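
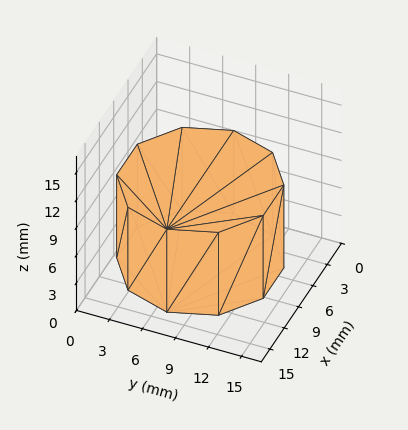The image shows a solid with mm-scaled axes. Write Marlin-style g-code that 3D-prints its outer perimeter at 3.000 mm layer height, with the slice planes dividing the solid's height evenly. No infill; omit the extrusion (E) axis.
Reading the render: the shape is a regular 10-sided prism (a cylinder approximated with 10 flat sides), circumscribed radius ≈ 7 mm, height ≈ 9 mm (dimensions read to the nearest mm from the axis ticks). For the g-code, the solid's height is divided into equal slices at the stated Δz and each level perimeter traced with G1 moves after a G0 lift.

; perimeter-only toolpath
G21 ; units = mm
G90 ; absolute positioning
G28 ; home
; layer 1
G0 Z3.000
G0 X14.000 Y7.000
G1 X12.663 Y11.114
G1 X9.163 Y13.657
G1 X4.837 Y13.657
G1 X1.337 Y11.114
G1 X0.000 Y7.000
G1 X1.337 Y2.886
G1 X4.837 Y0.343
G1 X9.163 Y0.343
G1 X12.663 Y2.886
G1 X14.000 Y7.000
; layer 2
G0 Z6.000
G0 X14.000 Y7.000
G1 X12.663 Y11.114
G1 X9.163 Y13.657
G1 X4.837 Y13.657
G1 X1.337 Y11.114
G1 X0.000 Y7.000
G1 X1.337 Y2.886
G1 X4.837 Y0.343
G1 X9.163 Y0.343
G1 X12.663 Y2.886
G1 X14.000 Y7.000
; layer 3
G0 Z9.000
G0 X14.000 Y7.000
G1 X12.663 Y11.114
G1 X9.163 Y13.657
G1 X4.837 Y13.657
G1 X1.337 Y11.114
G1 X0.000 Y7.000
G1 X1.337 Y2.886
G1 X4.837 Y0.343
G1 X9.163 Y0.343
G1 X12.663 Y2.886
G1 X14.000 Y7.000
M2 ; end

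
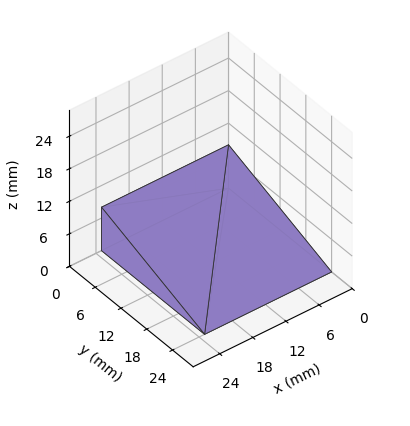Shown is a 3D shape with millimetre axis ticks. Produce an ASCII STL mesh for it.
Reading the render: the shape is a wedge (ramp): 23 × 24 mm base, rising to 8 mm along the y=0 edge and sloping linearly to z=0 at y=24 (dimensions read to the nearest mm from the axis ticks). For the STL, each face is triangulated and given an outward normal.

solid part
  facet normal 0.0000 0.0000 -1.0000
    outer loop
      vertex 23.0 24.0 0.0
      vertex 23.0 0.0 0.0
      vertex 0.0 0.0 0.0
    endloop
  endfacet
  facet normal 0.0000 0.0000 -1.0000
    outer loop
      vertex 0.0 24.0 0.0
      vertex 23.0 24.0 0.0
      vertex 0.0 0.0 0.0
    endloop
  endfacet
  facet normal 0.0000 -1.0000 0.0000
    outer loop
      vertex 0.0 0.0 0.0
      vertex 23.0 0.0 0.0
      vertex 23.0 0.0 8.0
    endloop
  endfacet
  facet normal 0.0000 -1.0000 0.0000
    outer loop
      vertex 0.0 0.0 0.0
      vertex 23.0 0.0 8.0
      vertex 0.0 0.0 8.0
    endloop
  endfacet
  facet normal 0.0000 0.3162 0.9487
    outer loop
      vertex 0.0 0.0 8.0
      vertex 23.0 0.0 8.0
      vertex 23.0 24.0 0.0
    endloop
  endfacet
  facet normal 0.0000 0.3162 0.9487
    outer loop
      vertex 0.0 0.0 8.0
      vertex 23.0 24.0 0.0
      vertex 0.0 24.0 0.0
    endloop
  endfacet
  facet normal -1.0000 0.0000 0.0000
    outer loop
      vertex 0.0 0.0 8.0
      vertex 0.0 24.0 0.0
      vertex 0.0 0.0 0.0
    endloop
  endfacet
  facet normal 1.0000 0.0000 0.0000
    outer loop
      vertex 23.0 0.0 0.0
      vertex 23.0 24.0 0.0
      vertex 23.0 0.0 8.0
    endloop
  endfacet
endsolid part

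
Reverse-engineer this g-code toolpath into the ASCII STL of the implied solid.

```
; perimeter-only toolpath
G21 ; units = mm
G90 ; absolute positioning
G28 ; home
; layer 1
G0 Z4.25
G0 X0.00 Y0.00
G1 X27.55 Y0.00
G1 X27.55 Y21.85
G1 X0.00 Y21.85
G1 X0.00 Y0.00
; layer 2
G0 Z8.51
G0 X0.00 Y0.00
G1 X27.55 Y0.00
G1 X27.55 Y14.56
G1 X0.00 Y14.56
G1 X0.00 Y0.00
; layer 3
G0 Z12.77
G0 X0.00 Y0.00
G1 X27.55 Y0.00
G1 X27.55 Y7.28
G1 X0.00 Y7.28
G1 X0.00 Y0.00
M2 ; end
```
solid part
  facet normal 0.0000 0.0000 -1.0000
    outer loop
      vertex 27.55 29.13 0.00
      vertex 27.55 0.00 0.00
      vertex 0.00 0.00 0.00
    endloop
  endfacet
  facet normal 0.0000 0.0000 -1.0000
    outer loop
      vertex 0.00 29.13 0.00
      vertex 27.55 29.13 0.00
      vertex 0.00 0.00 0.00
    endloop
  endfacet
  facet normal 0.0000 -1.0000 0.0000
    outer loop
      vertex 0.00 0.00 0.00
      vertex 27.55 0.00 0.00
      vertex 27.55 0.00 17.02
    endloop
  endfacet
  facet normal 0.0000 -1.0000 0.0000
    outer loop
      vertex 0.00 0.00 0.00
      vertex 27.55 0.00 17.02
      vertex 0.00 0.00 17.02
    endloop
  endfacet
  facet normal 0.0000 0.5045 0.8634
    outer loop
      vertex 0.00 0.00 17.02
      vertex 27.55 0.00 17.02
      vertex 27.55 29.13 0.00
    endloop
  endfacet
  facet normal 0.0000 0.5045 0.8634
    outer loop
      vertex 0.00 0.00 17.02
      vertex 27.55 29.13 0.00
      vertex 0.00 29.13 0.00
    endloop
  endfacet
  facet normal -1.0000 0.0000 0.0000
    outer loop
      vertex 0.00 0.00 17.02
      vertex 0.00 29.13 0.00
      vertex 0.00 0.00 0.00
    endloop
  endfacet
  facet normal 1.0000 0.0000 0.0000
    outer loop
      vertex 27.55 0.00 0.00
      vertex 27.55 29.13 0.00
      vertex 27.55 0.00 17.02
    endloop
  endfacet
endsolid part

The G0 Z moves step by Δz≈4.25 mm. The G1 loops shrink linearly with z, so the solid tapers from its base footprint up to z≈17. Closing with a flat bottom cap and the tapered top and triangulating gives 8 facets — a wedge (ramp): 27.6 × 29.1 mm base, rising to 17 mm along the y=0 edge and sloping linearly to z=0 at y=29.1.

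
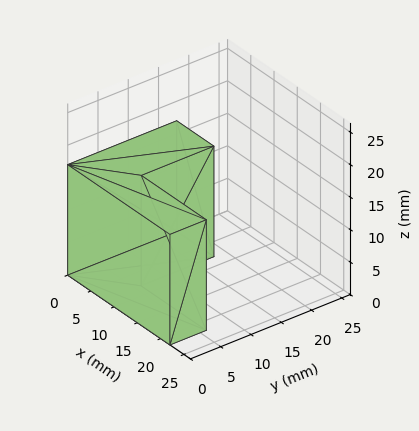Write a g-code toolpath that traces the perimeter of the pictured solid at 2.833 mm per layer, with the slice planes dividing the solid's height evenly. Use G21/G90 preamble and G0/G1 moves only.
Reading the render: the shape is an L-shaped prism: outer 22 × 18 mm, arm thicknesses ≈ 6 mm (horizontal) and 8 mm (vertical), extruded 17 mm in z (dimensions read to the nearest mm from the axis ticks). For the g-code, the solid's height is divided into equal slices at the stated Δz and each level perimeter traced with G1 moves after a G0 lift.

; perimeter-only toolpath
G21 ; units = mm
G90 ; absolute positioning
G28 ; home
; layer 1
G0 Z2.833
G0 X0.000 Y0.000
G1 X22.000 Y0.000
G1 X22.000 Y6.000
G1 X8.000 Y6.000
G1 X8.000 Y18.000
G1 X0.000 Y18.000
G1 X0.000 Y0.000
; layer 2
G0 Z5.667
G0 X0.000 Y0.000
G1 X22.000 Y0.000
G1 X22.000 Y6.000
G1 X8.000 Y6.000
G1 X8.000 Y18.000
G1 X0.000 Y18.000
G1 X0.000 Y0.000
; layer 3
G0 Z8.500
G0 X0.000 Y0.000
G1 X22.000 Y0.000
G1 X22.000 Y6.000
G1 X8.000 Y6.000
G1 X8.000 Y18.000
G1 X0.000 Y18.000
G1 X0.000 Y0.000
; layer 4
G0 Z11.333
G0 X0.000 Y0.000
G1 X22.000 Y0.000
G1 X22.000 Y6.000
G1 X8.000 Y6.000
G1 X8.000 Y18.000
G1 X0.000 Y18.000
G1 X0.000 Y0.000
; layer 5
G0 Z14.167
G0 X0.000 Y0.000
G1 X22.000 Y0.000
G1 X22.000 Y6.000
G1 X8.000 Y6.000
G1 X8.000 Y18.000
G1 X0.000 Y18.000
G1 X0.000 Y0.000
; layer 6
G0 Z17.000
G0 X0.000 Y0.000
G1 X22.000 Y0.000
G1 X22.000 Y6.000
G1 X8.000 Y6.000
G1 X8.000 Y18.000
G1 X0.000 Y18.000
G1 X0.000 Y0.000
M2 ; end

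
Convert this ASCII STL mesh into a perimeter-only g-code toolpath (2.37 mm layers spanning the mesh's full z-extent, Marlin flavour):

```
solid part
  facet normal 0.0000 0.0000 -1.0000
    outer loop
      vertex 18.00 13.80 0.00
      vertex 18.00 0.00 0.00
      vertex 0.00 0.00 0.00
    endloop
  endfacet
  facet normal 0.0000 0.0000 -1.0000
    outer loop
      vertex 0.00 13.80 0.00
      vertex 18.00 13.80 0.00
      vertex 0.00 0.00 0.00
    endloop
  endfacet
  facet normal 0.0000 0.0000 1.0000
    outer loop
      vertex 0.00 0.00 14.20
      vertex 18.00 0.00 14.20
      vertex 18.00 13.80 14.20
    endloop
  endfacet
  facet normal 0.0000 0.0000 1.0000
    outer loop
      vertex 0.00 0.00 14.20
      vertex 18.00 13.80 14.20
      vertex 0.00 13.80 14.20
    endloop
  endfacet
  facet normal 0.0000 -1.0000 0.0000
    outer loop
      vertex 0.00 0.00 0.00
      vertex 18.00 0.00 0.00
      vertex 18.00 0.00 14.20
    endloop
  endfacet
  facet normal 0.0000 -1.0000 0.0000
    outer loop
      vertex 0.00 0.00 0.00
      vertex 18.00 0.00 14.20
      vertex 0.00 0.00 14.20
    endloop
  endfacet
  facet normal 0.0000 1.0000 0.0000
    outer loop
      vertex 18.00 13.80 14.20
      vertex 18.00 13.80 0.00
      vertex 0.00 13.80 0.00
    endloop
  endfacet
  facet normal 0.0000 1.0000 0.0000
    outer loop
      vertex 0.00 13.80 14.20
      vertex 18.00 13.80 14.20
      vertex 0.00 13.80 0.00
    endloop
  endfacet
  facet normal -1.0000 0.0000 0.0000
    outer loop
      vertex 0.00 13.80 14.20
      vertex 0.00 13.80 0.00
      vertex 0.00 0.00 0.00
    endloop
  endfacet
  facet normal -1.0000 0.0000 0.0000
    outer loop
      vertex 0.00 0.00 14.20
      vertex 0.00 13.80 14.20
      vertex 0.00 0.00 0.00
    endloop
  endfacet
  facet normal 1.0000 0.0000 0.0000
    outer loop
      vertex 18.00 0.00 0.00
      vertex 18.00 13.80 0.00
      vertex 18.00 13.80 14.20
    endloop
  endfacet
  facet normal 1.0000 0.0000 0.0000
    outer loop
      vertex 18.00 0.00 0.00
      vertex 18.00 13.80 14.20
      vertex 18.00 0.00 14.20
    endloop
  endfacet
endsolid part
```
; perimeter-only toolpath
G21 ; units = mm
G90 ; absolute positioning
G28 ; home
; layer 1
G0 Z2.37
G0 X0.00 Y0.00
G1 X18.00 Y0.00
G1 X18.00 Y13.80
G1 X0.00 Y13.80
G1 X0.00 Y0.00
; layer 2
G0 Z4.73
G0 X0.00 Y0.00
G1 X18.00 Y0.00
G1 X18.00 Y13.80
G1 X0.00 Y13.80
G1 X0.00 Y0.00
; layer 3
G0 Z7.10
G0 X0.00 Y0.00
G1 X18.00 Y0.00
G1 X18.00 Y13.80
G1 X0.00 Y13.80
G1 X0.00 Y0.00
; layer 4
G0 Z9.47
G0 X0.00 Y0.00
G1 X18.00 Y0.00
G1 X18.00 Y13.80
G1 X0.00 Y13.80
G1 X0.00 Y0.00
; layer 5
G0 Z11.83
G0 X0.00 Y0.00
G1 X18.00 Y0.00
G1 X18.00 Y13.80
G1 X0.00 Y13.80
G1 X0.00 Y0.00
; layer 6
G0 Z14.20
G0 X0.00 Y0.00
G1 X18.00 Y0.00
G1 X18.00 Y13.80
G1 X0.00 Y13.80
G1 X0.00 Y0.00
M2 ; end

The solid is a rectangular box, roughly 18 × 13.8 mm footprint and 14.2 mm tall. Slicing at Δz = 2.37 mm — 6 equal slices spanning the solid's height, so layer i sits at z = i·h/6 — gives 6 non-empty perimeters. Each is a 4-segment closed polygon; G0 lifts to the layer z and rapids to the start vertex, then G1 traces the edges.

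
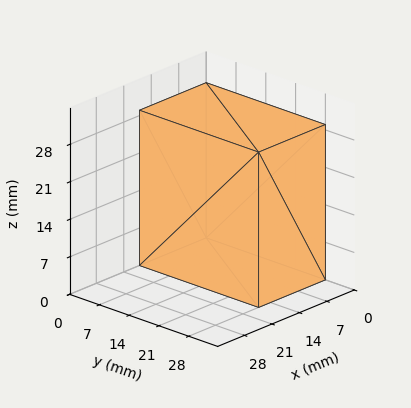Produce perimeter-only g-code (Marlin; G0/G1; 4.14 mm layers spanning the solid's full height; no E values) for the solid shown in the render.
Reading the render: the shape is a rectangular box, roughly 17 × 28 mm footprint and 29 mm tall (dimensions read to the nearest mm from the axis ticks). For the g-code, the solid's height is divided into equal slices at the stated Δz and each level perimeter traced with G1 moves after a G0 lift.

; perimeter-only toolpath
G21 ; units = mm
G90 ; absolute positioning
G28 ; home
; layer 1
G0 Z4.14
G0 X0.00 Y0.00
G1 X17.00 Y0.00
G1 X17.00 Y28.00
G1 X0.00 Y28.00
G1 X0.00 Y0.00
; layer 2
G0 Z8.29
G0 X0.00 Y0.00
G1 X17.00 Y0.00
G1 X17.00 Y28.00
G1 X0.00 Y28.00
G1 X0.00 Y0.00
; layer 3
G0 Z12.43
G0 X0.00 Y0.00
G1 X17.00 Y0.00
G1 X17.00 Y28.00
G1 X0.00 Y28.00
G1 X0.00 Y0.00
; layer 4
G0 Z16.57
G0 X0.00 Y0.00
G1 X17.00 Y0.00
G1 X17.00 Y28.00
G1 X0.00 Y28.00
G1 X0.00 Y0.00
; layer 5
G0 Z20.71
G0 X0.00 Y0.00
G1 X17.00 Y0.00
G1 X17.00 Y28.00
G1 X0.00 Y28.00
G1 X0.00 Y0.00
; layer 6
G0 Z24.86
G0 X0.00 Y0.00
G1 X17.00 Y0.00
G1 X17.00 Y28.00
G1 X0.00 Y28.00
G1 X0.00 Y0.00
; layer 7
G0 Z29.00
G0 X0.00 Y0.00
G1 X17.00 Y0.00
G1 X17.00 Y28.00
G1 X0.00 Y28.00
G1 X0.00 Y0.00
M2 ; end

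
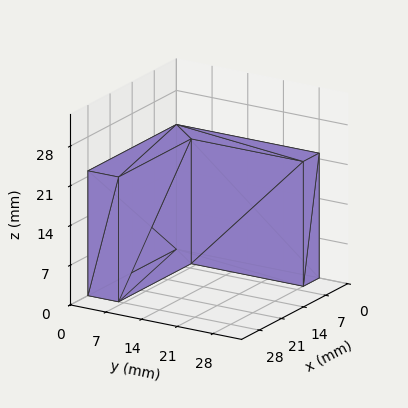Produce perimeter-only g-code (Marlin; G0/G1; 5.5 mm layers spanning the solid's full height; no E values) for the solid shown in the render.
Reading the render: the shape is an L-shaped prism: outer 28 × 28 mm, arm thicknesses ≈ 6 mm (horizontal) and 5 mm (vertical), extruded 22 mm in z (dimensions read to the nearest mm from the axis ticks). For the g-code, the solid's height is divided into equal slices at the stated Δz and each level perimeter traced with G1 moves after a G0 lift.

; perimeter-only toolpath
G21 ; units = mm
G90 ; absolute positioning
G28 ; home
; layer 1
G0 Z5.5
G0 X0.0 Y0.0
G1 X28.0 Y0.0
G1 X28.0 Y6.0
G1 X5.0 Y6.0
G1 X5.0 Y28.0
G1 X0.0 Y28.0
G1 X0.0 Y0.0
; layer 2
G0 Z11.0
G0 X0.0 Y0.0
G1 X28.0 Y0.0
G1 X28.0 Y6.0
G1 X5.0 Y6.0
G1 X5.0 Y28.0
G1 X0.0 Y28.0
G1 X0.0 Y0.0
; layer 3
G0 Z16.5
G0 X0.0 Y0.0
G1 X28.0 Y0.0
G1 X28.0 Y6.0
G1 X5.0 Y6.0
G1 X5.0 Y28.0
G1 X0.0 Y28.0
G1 X0.0 Y0.0
; layer 4
G0 Z22.0
G0 X0.0 Y0.0
G1 X28.0 Y0.0
G1 X28.0 Y6.0
G1 X5.0 Y6.0
G1 X5.0 Y28.0
G1 X0.0 Y28.0
G1 X0.0 Y0.0
M2 ; end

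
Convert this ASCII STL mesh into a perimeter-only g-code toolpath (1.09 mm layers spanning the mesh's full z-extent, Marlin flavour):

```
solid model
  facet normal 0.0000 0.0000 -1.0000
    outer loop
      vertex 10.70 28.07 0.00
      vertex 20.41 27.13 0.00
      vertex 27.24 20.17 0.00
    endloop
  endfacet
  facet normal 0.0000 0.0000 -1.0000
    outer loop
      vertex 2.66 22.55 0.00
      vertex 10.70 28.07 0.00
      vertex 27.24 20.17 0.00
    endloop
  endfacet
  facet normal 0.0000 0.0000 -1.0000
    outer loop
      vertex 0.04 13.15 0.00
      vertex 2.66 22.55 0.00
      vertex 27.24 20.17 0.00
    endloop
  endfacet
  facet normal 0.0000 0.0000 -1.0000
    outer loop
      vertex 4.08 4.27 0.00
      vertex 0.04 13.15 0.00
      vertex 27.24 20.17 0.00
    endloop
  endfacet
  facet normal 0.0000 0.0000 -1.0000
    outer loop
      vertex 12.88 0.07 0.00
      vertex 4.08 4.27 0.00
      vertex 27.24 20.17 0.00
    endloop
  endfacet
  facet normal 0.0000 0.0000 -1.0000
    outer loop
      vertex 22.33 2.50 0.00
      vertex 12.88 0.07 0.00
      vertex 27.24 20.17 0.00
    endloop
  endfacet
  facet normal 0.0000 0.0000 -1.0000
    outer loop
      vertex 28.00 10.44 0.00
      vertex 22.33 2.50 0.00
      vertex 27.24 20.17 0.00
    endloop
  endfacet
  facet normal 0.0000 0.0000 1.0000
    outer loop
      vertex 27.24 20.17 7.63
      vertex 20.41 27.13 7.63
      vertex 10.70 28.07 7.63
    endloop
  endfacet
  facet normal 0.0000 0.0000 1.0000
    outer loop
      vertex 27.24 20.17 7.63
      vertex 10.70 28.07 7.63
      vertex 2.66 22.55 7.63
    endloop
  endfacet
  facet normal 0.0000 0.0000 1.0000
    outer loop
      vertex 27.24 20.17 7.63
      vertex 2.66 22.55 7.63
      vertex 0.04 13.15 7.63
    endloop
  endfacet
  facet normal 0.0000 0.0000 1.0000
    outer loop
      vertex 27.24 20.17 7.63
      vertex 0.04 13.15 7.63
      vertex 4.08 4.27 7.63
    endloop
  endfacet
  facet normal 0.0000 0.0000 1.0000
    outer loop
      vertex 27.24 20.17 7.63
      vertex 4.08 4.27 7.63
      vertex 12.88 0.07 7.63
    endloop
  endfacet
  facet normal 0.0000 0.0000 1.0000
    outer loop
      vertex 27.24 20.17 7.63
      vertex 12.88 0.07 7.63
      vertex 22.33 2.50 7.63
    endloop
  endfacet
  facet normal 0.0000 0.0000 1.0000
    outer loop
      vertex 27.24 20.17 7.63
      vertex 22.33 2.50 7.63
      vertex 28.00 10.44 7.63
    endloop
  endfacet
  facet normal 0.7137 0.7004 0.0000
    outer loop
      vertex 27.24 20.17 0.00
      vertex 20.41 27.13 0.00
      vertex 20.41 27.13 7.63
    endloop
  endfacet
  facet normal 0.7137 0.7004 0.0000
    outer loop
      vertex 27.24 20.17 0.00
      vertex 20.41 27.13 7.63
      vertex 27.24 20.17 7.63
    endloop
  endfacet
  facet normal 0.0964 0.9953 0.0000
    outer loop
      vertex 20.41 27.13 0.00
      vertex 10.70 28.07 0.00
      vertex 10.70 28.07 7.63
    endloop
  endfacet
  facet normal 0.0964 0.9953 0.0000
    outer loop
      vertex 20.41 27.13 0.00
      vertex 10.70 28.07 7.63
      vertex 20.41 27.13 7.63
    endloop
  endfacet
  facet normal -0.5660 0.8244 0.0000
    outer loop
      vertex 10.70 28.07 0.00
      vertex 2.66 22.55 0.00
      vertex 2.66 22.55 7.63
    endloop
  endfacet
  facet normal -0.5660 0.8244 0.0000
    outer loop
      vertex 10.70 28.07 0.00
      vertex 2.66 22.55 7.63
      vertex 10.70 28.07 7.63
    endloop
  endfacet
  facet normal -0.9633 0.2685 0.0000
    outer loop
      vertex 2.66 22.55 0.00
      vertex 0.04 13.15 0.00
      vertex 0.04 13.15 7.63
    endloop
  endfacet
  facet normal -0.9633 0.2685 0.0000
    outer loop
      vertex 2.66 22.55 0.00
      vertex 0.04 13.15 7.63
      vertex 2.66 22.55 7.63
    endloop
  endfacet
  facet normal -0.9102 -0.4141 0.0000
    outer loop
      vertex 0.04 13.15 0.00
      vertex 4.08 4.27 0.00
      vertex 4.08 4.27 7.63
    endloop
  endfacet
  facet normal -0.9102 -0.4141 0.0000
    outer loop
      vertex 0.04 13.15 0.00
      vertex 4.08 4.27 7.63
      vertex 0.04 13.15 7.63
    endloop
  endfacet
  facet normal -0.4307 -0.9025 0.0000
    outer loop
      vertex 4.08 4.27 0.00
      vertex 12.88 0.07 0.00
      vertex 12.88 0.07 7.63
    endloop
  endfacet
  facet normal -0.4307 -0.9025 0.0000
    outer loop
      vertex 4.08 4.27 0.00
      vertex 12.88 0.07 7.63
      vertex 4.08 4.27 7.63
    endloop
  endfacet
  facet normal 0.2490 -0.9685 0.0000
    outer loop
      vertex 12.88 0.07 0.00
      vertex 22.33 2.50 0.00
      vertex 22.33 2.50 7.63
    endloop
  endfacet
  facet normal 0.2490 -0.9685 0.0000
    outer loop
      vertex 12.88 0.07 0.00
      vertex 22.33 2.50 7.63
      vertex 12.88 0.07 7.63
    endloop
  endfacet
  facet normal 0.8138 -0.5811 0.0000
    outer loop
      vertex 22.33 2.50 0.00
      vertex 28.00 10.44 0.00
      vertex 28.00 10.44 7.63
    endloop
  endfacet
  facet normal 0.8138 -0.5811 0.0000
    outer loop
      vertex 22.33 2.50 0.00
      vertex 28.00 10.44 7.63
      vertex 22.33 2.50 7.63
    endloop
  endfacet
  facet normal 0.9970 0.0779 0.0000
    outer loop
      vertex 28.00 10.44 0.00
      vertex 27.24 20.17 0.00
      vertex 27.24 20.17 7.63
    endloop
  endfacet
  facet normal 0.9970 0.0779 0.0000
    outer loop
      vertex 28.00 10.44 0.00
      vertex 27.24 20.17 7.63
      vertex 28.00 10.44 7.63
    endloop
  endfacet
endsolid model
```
; perimeter-only toolpath
G21 ; units = mm
G90 ; absolute positioning
G28 ; home
; layer 1
G0 Z1.09
G0 X27.24 Y20.17
G1 X20.41 Y27.13
G1 X10.70 Y28.07
G1 X2.66 Y22.55
G1 X0.04 Y13.15
G1 X4.08 Y4.27
G1 X12.88 Y0.07
G1 X22.33 Y2.50
G1 X28.00 Y10.44
G1 X27.24 Y20.17
; layer 2
G0 Z2.18
G0 X27.24 Y20.17
G1 X20.41 Y27.13
G1 X10.70 Y28.07
G1 X2.66 Y22.55
G1 X0.04 Y13.15
G1 X4.08 Y4.27
G1 X12.88 Y0.07
G1 X22.33 Y2.50
G1 X28.00 Y10.44
G1 X27.24 Y20.17
; layer 3
G0 Z3.27
G0 X27.24 Y20.17
G1 X20.41 Y27.13
G1 X10.70 Y28.07
G1 X2.66 Y22.55
G1 X0.04 Y13.15
G1 X4.08 Y4.27
G1 X12.88 Y0.07
G1 X22.33 Y2.50
G1 X28.00 Y10.44
G1 X27.24 Y20.17
; layer 4
G0 Z4.36
G0 X27.24 Y20.17
G1 X20.41 Y27.13
G1 X10.70 Y28.07
G1 X2.66 Y22.55
G1 X0.04 Y13.15
G1 X4.08 Y4.27
G1 X12.88 Y0.07
G1 X22.33 Y2.50
G1 X28.00 Y10.44
G1 X27.24 Y20.17
; layer 5
G0 Z5.45
G0 X27.24 Y20.17
G1 X20.41 Y27.13
G1 X10.70 Y28.07
G1 X2.66 Y22.55
G1 X0.04 Y13.15
G1 X4.08 Y4.27
G1 X12.88 Y0.07
G1 X22.33 Y2.50
G1 X28.00 Y10.44
G1 X27.24 Y20.17
; layer 6
G0 Z6.54
G0 X27.24 Y20.17
G1 X20.41 Y27.13
G1 X10.70 Y28.07
G1 X2.66 Y22.55
G1 X0.04 Y13.15
G1 X4.08 Y4.27
G1 X12.88 Y0.07
G1 X22.33 Y2.50
G1 X28.00 Y10.44
G1 X27.24 Y20.17
; layer 7
G0 Z7.63
G0 X27.24 Y20.17
G1 X20.41 Y27.13
G1 X10.70 Y28.07
G1 X2.66 Y22.55
G1 X0.04 Y13.15
G1 X4.08 Y4.27
G1 X12.88 Y0.07
G1 X22.33 Y2.50
G1 X28.00 Y10.44
G1 X27.24 Y20.17
M2 ; end

The solid is a regular 9-sided prism (a cylinder approximated with 9 flat sides), circumscribed radius ≈ 14.3 mm, height ≈ 7.63 mm. Slicing at Δz = 1.09 mm — 7 equal slices spanning the solid's height, so layer i sits at z = i·h/7 — gives 7 non-empty perimeters. Each is a 9-segment closed polygon; G0 lifts to the layer z and rapids to the start vertex, then G1 traces the edges.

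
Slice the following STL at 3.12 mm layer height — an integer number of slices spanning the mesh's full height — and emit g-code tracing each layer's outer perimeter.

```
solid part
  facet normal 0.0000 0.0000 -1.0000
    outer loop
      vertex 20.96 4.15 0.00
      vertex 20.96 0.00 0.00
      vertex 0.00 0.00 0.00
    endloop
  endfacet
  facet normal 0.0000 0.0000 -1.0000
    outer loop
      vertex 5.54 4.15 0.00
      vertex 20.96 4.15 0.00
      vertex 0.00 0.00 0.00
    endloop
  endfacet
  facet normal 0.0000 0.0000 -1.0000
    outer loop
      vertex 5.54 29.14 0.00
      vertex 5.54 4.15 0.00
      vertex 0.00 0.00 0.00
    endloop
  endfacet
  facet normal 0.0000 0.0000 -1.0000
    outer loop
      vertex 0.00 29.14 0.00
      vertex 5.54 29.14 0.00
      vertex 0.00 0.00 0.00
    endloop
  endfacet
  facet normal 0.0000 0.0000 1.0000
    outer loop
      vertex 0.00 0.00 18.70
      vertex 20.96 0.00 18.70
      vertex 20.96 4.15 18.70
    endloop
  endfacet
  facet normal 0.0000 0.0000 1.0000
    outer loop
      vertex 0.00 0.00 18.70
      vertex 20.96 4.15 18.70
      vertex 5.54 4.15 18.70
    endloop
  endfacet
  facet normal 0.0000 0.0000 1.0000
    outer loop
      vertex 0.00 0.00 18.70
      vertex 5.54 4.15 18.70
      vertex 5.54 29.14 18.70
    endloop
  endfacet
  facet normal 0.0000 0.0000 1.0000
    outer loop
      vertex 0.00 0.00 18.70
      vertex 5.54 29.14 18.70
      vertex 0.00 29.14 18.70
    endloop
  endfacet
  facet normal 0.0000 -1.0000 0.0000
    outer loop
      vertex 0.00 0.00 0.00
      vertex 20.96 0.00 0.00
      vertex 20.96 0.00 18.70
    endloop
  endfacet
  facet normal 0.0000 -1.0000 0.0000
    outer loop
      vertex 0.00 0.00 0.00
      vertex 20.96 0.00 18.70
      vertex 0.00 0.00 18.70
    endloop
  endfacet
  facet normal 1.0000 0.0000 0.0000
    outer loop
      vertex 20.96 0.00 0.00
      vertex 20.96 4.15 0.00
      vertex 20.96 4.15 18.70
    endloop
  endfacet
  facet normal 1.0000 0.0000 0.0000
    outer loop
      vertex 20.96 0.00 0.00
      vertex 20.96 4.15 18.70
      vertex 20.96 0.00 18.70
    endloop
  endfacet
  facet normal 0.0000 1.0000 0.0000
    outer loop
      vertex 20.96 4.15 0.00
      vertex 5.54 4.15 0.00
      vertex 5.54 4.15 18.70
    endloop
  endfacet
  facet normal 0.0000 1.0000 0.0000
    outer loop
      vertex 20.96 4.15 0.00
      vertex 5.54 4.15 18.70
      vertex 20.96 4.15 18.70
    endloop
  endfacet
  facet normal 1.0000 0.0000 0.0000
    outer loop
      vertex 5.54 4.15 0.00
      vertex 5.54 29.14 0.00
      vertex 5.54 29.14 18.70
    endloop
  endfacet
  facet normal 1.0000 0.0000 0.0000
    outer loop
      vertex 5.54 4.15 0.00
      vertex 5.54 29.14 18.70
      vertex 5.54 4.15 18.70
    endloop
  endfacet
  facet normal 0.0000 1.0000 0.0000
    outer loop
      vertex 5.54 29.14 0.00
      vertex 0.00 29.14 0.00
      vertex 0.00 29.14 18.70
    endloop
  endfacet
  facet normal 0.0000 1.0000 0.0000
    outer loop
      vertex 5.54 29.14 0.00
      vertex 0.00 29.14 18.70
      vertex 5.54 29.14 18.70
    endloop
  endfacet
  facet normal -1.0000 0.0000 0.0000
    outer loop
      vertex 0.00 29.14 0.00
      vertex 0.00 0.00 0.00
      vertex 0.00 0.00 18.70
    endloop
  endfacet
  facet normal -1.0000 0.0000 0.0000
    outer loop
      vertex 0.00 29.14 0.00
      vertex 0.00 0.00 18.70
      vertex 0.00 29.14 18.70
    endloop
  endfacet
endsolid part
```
; perimeter-only toolpath
G21 ; units = mm
G90 ; absolute positioning
G28 ; home
; layer 1
G0 Z3.12
G0 X0.00 Y0.00
G1 X20.96 Y0.00
G1 X20.96 Y4.15
G1 X5.54 Y4.15
G1 X5.54 Y29.14
G1 X0.00 Y29.14
G1 X0.00 Y0.00
; layer 2
G0 Z6.23
G0 X0.00 Y0.00
G1 X20.96 Y0.00
G1 X20.96 Y4.15
G1 X5.54 Y4.15
G1 X5.54 Y29.14
G1 X0.00 Y29.14
G1 X0.00 Y0.00
; layer 3
G0 Z9.35
G0 X0.00 Y0.00
G1 X20.96 Y0.00
G1 X20.96 Y4.15
G1 X5.54 Y4.15
G1 X5.54 Y29.14
G1 X0.00 Y29.14
G1 X0.00 Y0.00
; layer 4
G0 Z12.47
G0 X0.00 Y0.00
G1 X20.96 Y0.00
G1 X20.96 Y4.15
G1 X5.54 Y4.15
G1 X5.54 Y29.14
G1 X0.00 Y29.14
G1 X0.00 Y0.00
; layer 5
G0 Z15.58
G0 X0.00 Y0.00
G1 X20.96 Y0.00
G1 X20.96 Y4.15
G1 X5.54 Y4.15
G1 X5.54 Y29.14
G1 X0.00 Y29.14
G1 X0.00 Y0.00
; layer 6
G0 Z18.70
G0 X0.00 Y0.00
G1 X20.96 Y0.00
G1 X20.96 Y4.15
G1 X5.54 Y4.15
G1 X5.54 Y29.14
G1 X0.00 Y29.14
G1 X0.00 Y0.00
M2 ; end

The solid is an L-shaped prism: outer 21 × 29.1 mm, arm thicknesses ≈ 4.15 mm (horizontal) and 5.54 mm (vertical), extruded 18.7 mm in z. Slicing at Δz = 3.12 mm — 6 equal slices spanning the solid's height, so layer i sits at z = i·h/6 — gives 6 non-empty perimeters. Each is a 6-segment closed polygon; G0 lifts to the layer z and rapids to the start vertex, then G1 traces the edges.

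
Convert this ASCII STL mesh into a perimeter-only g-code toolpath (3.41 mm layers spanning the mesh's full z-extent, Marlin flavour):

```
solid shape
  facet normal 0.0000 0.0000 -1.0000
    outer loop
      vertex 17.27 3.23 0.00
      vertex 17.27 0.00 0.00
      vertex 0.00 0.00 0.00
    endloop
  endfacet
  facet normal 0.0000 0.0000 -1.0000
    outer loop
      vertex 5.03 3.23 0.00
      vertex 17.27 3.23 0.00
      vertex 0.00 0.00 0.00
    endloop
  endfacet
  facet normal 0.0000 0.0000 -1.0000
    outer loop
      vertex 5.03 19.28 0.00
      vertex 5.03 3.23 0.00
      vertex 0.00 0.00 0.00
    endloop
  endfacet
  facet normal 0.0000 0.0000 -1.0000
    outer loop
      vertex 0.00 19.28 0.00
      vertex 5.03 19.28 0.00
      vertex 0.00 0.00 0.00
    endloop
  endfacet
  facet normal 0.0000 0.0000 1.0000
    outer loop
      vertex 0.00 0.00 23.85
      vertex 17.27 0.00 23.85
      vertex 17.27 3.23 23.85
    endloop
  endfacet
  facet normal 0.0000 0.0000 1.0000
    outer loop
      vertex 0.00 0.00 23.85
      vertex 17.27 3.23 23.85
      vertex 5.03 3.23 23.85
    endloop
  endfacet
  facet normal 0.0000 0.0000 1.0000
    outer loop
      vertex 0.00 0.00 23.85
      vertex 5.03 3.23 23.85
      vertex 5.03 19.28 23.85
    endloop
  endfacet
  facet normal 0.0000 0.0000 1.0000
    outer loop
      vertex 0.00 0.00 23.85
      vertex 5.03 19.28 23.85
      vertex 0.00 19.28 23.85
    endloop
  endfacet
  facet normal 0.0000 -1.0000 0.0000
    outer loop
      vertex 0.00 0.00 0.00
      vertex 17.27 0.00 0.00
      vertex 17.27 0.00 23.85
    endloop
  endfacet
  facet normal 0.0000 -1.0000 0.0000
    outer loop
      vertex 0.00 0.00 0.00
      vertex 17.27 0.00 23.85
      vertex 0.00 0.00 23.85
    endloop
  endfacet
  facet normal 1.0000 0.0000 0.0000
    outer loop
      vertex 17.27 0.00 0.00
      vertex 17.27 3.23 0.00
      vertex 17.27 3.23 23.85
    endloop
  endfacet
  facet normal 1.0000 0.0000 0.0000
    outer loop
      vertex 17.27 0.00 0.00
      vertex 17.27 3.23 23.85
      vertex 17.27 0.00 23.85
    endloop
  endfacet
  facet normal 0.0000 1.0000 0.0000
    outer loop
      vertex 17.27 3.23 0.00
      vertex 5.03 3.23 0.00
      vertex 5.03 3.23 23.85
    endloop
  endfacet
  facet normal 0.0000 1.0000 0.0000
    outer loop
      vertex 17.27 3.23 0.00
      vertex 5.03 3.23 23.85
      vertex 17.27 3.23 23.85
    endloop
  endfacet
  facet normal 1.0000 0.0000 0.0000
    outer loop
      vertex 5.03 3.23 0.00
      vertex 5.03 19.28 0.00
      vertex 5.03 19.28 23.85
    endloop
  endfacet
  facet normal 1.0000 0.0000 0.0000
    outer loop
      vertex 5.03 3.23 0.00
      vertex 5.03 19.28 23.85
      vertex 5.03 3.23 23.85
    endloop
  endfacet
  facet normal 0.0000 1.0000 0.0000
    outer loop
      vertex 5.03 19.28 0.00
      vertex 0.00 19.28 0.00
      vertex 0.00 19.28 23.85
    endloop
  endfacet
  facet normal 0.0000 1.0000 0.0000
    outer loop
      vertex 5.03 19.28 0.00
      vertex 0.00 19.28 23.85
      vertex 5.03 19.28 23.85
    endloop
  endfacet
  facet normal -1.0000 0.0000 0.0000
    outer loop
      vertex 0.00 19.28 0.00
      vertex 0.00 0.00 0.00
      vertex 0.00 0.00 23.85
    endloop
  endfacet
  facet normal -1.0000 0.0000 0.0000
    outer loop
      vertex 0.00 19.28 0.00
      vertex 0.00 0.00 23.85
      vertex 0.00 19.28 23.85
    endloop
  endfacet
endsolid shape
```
; perimeter-only toolpath
G21 ; units = mm
G90 ; absolute positioning
G28 ; home
; layer 1
G0 Z3.41
G0 X0.00 Y0.00
G1 X17.27 Y0.00
G1 X17.27 Y3.23
G1 X5.03 Y3.23
G1 X5.03 Y19.28
G1 X0.00 Y19.28
G1 X0.00 Y0.00
; layer 2
G0 Z6.81
G0 X0.00 Y0.00
G1 X17.27 Y0.00
G1 X17.27 Y3.23
G1 X5.03 Y3.23
G1 X5.03 Y19.28
G1 X0.00 Y19.28
G1 X0.00 Y0.00
; layer 3
G0 Z10.22
G0 X0.00 Y0.00
G1 X17.27 Y0.00
G1 X17.27 Y3.23
G1 X5.03 Y3.23
G1 X5.03 Y19.28
G1 X0.00 Y19.28
G1 X0.00 Y0.00
; layer 4
G0 Z13.63
G0 X0.00 Y0.00
G1 X17.27 Y0.00
G1 X17.27 Y3.23
G1 X5.03 Y3.23
G1 X5.03 Y19.28
G1 X0.00 Y19.28
G1 X0.00 Y0.00
; layer 5
G0 Z17.04
G0 X0.00 Y0.00
G1 X17.27 Y0.00
G1 X17.27 Y3.23
G1 X5.03 Y3.23
G1 X5.03 Y19.28
G1 X0.00 Y19.28
G1 X0.00 Y0.00
; layer 6
G0 Z20.44
G0 X0.00 Y0.00
G1 X17.27 Y0.00
G1 X17.27 Y3.23
G1 X5.03 Y3.23
G1 X5.03 Y19.28
G1 X0.00 Y19.28
G1 X0.00 Y0.00
; layer 7
G0 Z23.85
G0 X0.00 Y0.00
G1 X17.27 Y0.00
G1 X17.27 Y3.23
G1 X5.03 Y3.23
G1 X5.03 Y19.28
G1 X0.00 Y19.28
G1 X0.00 Y0.00
M2 ; end

The solid is an L-shaped prism: outer 17.3 × 19.3 mm, arm thicknesses ≈ 3.23 mm (horizontal) and 5.03 mm (vertical), extruded 23.9 mm in z. Slicing at Δz = 3.41 mm — 7 equal slices spanning the solid's height, so layer i sits at z = i·h/7 — gives 7 non-empty perimeters. Each is a 6-segment closed polygon; G0 lifts to the layer z and rapids to the start vertex, then G1 traces the edges.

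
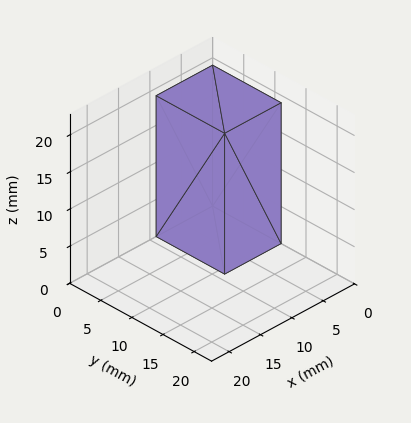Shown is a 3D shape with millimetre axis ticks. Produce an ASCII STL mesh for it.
Reading the render: the shape is a rectangular box, roughly 9 × 11 mm footprint and 19 mm tall (dimensions read to the nearest mm from the axis ticks). For the STL, each face is triangulated and given an outward normal.

solid part
  facet normal 0.0000 0.0000 -1.0000
    outer loop
      vertex 9.000 11.000 0.000
      vertex 9.000 0.000 0.000
      vertex 0.000 0.000 0.000
    endloop
  endfacet
  facet normal 0.0000 0.0000 -1.0000
    outer loop
      vertex 0.000 11.000 0.000
      vertex 9.000 11.000 0.000
      vertex 0.000 0.000 0.000
    endloop
  endfacet
  facet normal 0.0000 0.0000 1.0000
    outer loop
      vertex 0.000 0.000 19.000
      vertex 9.000 0.000 19.000
      vertex 9.000 11.000 19.000
    endloop
  endfacet
  facet normal 0.0000 0.0000 1.0000
    outer loop
      vertex 0.000 0.000 19.000
      vertex 9.000 11.000 19.000
      vertex 0.000 11.000 19.000
    endloop
  endfacet
  facet normal 0.0000 -1.0000 0.0000
    outer loop
      vertex 0.000 0.000 0.000
      vertex 9.000 0.000 0.000
      vertex 9.000 0.000 19.000
    endloop
  endfacet
  facet normal 0.0000 -1.0000 0.0000
    outer loop
      vertex 0.000 0.000 0.000
      vertex 9.000 0.000 19.000
      vertex 0.000 0.000 19.000
    endloop
  endfacet
  facet normal 0.0000 1.0000 0.0000
    outer loop
      vertex 9.000 11.000 19.000
      vertex 9.000 11.000 0.000
      vertex 0.000 11.000 0.000
    endloop
  endfacet
  facet normal 0.0000 1.0000 0.0000
    outer loop
      vertex 0.000 11.000 19.000
      vertex 9.000 11.000 19.000
      vertex 0.000 11.000 0.000
    endloop
  endfacet
  facet normal -1.0000 0.0000 0.0000
    outer loop
      vertex 0.000 11.000 19.000
      vertex 0.000 11.000 0.000
      vertex 0.000 0.000 0.000
    endloop
  endfacet
  facet normal -1.0000 0.0000 0.0000
    outer loop
      vertex 0.000 0.000 19.000
      vertex 0.000 11.000 19.000
      vertex 0.000 0.000 0.000
    endloop
  endfacet
  facet normal 1.0000 0.0000 0.0000
    outer loop
      vertex 9.000 0.000 0.000
      vertex 9.000 11.000 0.000
      vertex 9.000 11.000 19.000
    endloop
  endfacet
  facet normal 1.0000 0.0000 0.0000
    outer loop
      vertex 9.000 0.000 0.000
      vertex 9.000 11.000 19.000
      vertex 9.000 0.000 19.000
    endloop
  endfacet
endsolid part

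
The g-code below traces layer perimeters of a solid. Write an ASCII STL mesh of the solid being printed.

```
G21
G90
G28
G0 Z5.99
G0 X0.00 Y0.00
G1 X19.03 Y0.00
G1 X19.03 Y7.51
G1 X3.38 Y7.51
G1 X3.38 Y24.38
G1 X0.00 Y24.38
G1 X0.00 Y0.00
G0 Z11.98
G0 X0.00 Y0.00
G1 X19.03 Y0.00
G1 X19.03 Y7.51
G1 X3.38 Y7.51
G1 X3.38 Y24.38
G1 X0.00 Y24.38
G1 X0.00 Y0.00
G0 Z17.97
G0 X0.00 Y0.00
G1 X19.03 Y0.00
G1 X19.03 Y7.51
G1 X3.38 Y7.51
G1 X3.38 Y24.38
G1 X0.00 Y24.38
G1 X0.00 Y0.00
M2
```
solid part
  facet normal 0.0000 0.0000 -1.0000
    outer loop
      vertex 19.03 7.51 0.00
      vertex 19.03 0.00 0.00
      vertex 0.00 0.00 0.00
    endloop
  endfacet
  facet normal 0.0000 0.0000 -1.0000
    outer loop
      vertex 3.38 7.51 0.00
      vertex 19.03 7.51 0.00
      vertex 0.00 0.00 0.00
    endloop
  endfacet
  facet normal 0.0000 0.0000 -1.0000
    outer loop
      vertex 3.38 24.38 0.00
      vertex 3.38 7.51 0.00
      vertex 0.00 0.00 0.00
    endloop
  endfacet
  facet normal 0.0000 0.0000 -1.0000
    outer loop
      vertex 0.00 24.38 0.00
      vertex 3.38 24.38 0.00
      vertex 0.00 0.00 0.00
    endloop
  endfacet
  facet normal 0.0000 0.0000 1.0000
    outer loop
      vertex 0.00 0.00 17.97
      vertex 19.03 0.00 17.97
      vertex 19.03 7.51 17.97
    endloop
  endfacet
  facet normal 0.0000 0.0000 1.0000
    outer loop
      vertex 0.00 0.00 17.97
      vertex 19.03 7.51 17.97
      vertex 3.38 7.51 17.97
    endloop
  endfacet
  facet normal 0.0000 0.0000 1.0000
    outer loop
      vertex 0.00 0.00 17.97
      vertex 3.38 7.51 17.97
      vertex 3.38 24.38 17.97
    endloop
  endfacet
  facet normal 0.0000 0.0000 1.0000
    outer loop
      vertex 0.00 0.00 17.97
      vertex 3.38 24.38 17.97
      vertex 0.00 24.38 17.97
    endloop
  endfacet
  facet normal 0.0000 -1.0000 0.0000
    outer loop
      vertex 0.00 0.00 0.00
      vertex 19.03 0.00 0.00
      vertex 19.03 0.00 17.97
    endloop
  endfacet
  facet normal 0.0000 -1.0000 0.0000
    outer loop
      vertex 0.00 0.00 0.00
      vertex 19.03 0.00 17.97
      vertex 0.00 0.00 17.97
    endloop
  endfacet
  facet normal 1.0000 0.0000 0.0000
    outer loop
      vertex 19.03 0.00 0.00
      vertex 19.03 7.51 0.00
      vertex 19.03 7.51 17.97
    endloop
  endfacet
  facet normal 1.0000 0.0000 0.0000
    outer loop
      vertex 19.03 0.00 0.00
      vertex 19.03 7.51 17.97
      vertex 19.03 0.00 17.97
    endloop
  endfacet
  facet normal 0.0000 1.0000 0.0000
    outer loop
      vertex 19.03 7.51 0.00
      vertex 3.38 7.51 0.00
      vertex 3.38 7.51 17.97
    endloop
  endfacet
  facet normal 0.0000 1.0000 0.0000
    outer loop
      vertex 19.03 7.51 0.00
      vertex 3.38 7.51 17.97
      vertex 19.03 7.51 17.97
    endloop
  endfacet
  facet normal 1.0000 0.0000 0.0000
    outer loop
      vertex 3.38 7.51 0.00
      vertex 3.38 24.38 0.00
      vertex 3.38 24.38 17.97
    endloop
  endfacet
  facet normal 1.0000 0.0000 0.0000
    outer loop
      vertex 3.38 7.51 0.00
      vertex 3.38 24.38 17.97
      vertex 3.38 7.51 17.97
    endloop
  endfacet
  facet normal 0.0000 1.0000 0.0000
    outer loop
      vertex 3.38 24.38 0.00
      vertex 0.00 24.38 0.00
      vertex 0.00 24.38 17.97
    endloop
  endfacet
  facet normal 0.0000 1.0000 0.0000
    outer loop
      vertex 3.38 24.38 0.00
      vertex 0.00 24.38 17.97
      vertex 3.38 24.38 17.97
    endloop
  endfacet
  facet normal -1.0000 0.0000 0.0000
    outer loop
      vertex 0.00 24.38 0.00
      vertex 0.00 0.00 0.00
      vertex 0.00 0.00 17.97
    endloop
  endfacet
  facet normal -1.0000 0.0000 0.0000
    outer loop
      vertex 0.00 24.38 0.00
      vertex 0.00 0.00 17.97
      vertex 0.00 24.38 17.97
    endloop
  endfacet
endsolid part

The G0 Z moves step by Δz≈5.99 mm. Every layer's G1 loop is the same polygon, so the solid is a straight extrusion of it from z=0 to z≈18. Closing with flat bottom and top caps and triangulating gives 20 facets — an L-shaped prism: outer 19 × 24.4 mm, arm thicknesses ≈ 7.51 mm (horizontal) and 3.38 mm (vertical), extruded 18 mm in z.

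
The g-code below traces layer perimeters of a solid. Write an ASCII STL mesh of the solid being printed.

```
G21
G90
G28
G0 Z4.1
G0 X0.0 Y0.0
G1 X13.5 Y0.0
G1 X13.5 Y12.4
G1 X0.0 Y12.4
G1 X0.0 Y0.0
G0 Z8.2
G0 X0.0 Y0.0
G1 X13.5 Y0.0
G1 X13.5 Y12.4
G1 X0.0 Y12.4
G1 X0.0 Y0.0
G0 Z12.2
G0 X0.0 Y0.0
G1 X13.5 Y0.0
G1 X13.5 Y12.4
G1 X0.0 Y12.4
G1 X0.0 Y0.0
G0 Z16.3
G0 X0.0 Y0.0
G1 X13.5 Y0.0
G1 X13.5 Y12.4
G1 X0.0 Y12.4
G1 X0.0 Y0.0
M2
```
solid part
  facet normal 0.0000 0.0000 -1.0000
    outer loop
      vertex 13.5 12.4 0.0
      vertex 13.5 0.0 0.0
      vertex 0.0 0.0 0.0
    endloop
  endfacet
  facet normal 0.0000 0.0000 -1.0000
    outer loop
      vertex 0.0 12.4 0.0
      vertex 13.5 12.4 0.0
      vertex 0.0 0.0 0.0
    endloop
  endfacet
  facet normal 0.0000 0.0000 1.0000
    outer loop
      vertex 0.0 0.0 16.3
      vertex 13.5 0.0 16.3
      vertex 13.5 12.4 16.3
    endloop
  endfacet
  facet normal 0.0000 0.0000 1.0000
    outer loop
      vertex 0.0 0.0 16.3
      vertex 13.5 12.4 16.3
      vertex 0.0 12.4 16.3
    endloop
  endfacet
  facet normal 0.0000 -1.0000 0.0000
    outer loop
      vertex 0.0 0.0 0.0
      vertex 13.5 0.0 0.0
      vertex 13.5 0.0 16.3
    endloop
  endfacet
  facet normal 0.0000 -1.0000 0.0000
    outer loop
      vertex 0.0 0.0 0.0
      vertex 13.5 0.0 16.3
      vertex 0.0 0.0 16.3
    endloop
  endfacet
  facet normal 0.0000 1.0000 0.0000
    outer loop
      vertex 13.5 12.4 16.3
      vertex 13.5 12.4 0.0
      vertex 0.0 12.4 0.0
    endloop
  endfacet
  facet normal 0.0000 1.0000 0.0000
    outer loop
      vertex 0.0 12.4 16.3
      vertex 13.5 12.4 16.3
      vertex 0.0 12.4 0.0
    endloop
  endfacet
  facet normal -1.0000 0.0000 0.0000
    outer loop
      vertex 0.0 12.4 16.3
      vertex 0.0 12.4 0.0
      vertex 0.0 0.0 0.0
    endloop
  endfacet
  facet normal -1.0000 0.0000 0.0000
    outer loop
      vertex 0.0 0.0 16.3
      vertex 0.0 12.4 16.3
      vertex 0.0 0.0 0.0
    endloop
  endfacet
  facet normal 1.0000 0.0000 0.0000
    outer loop
      vertex 13.5 0.0 0.0
      vertex 13.5 12.4 0.0
      vertex 13.5 12.4 16.3
    endloop
  endfacet
  facet normal 1.0000 0.0000 0.0000
    outer loop
      vertex 13.5 0.0 0.0
      vertex 13.5 12.4 16.3
      vertex 13.5 0.0 16.3
    endloop
  endfacet
endsolid part

The G0 Z moves step by Δz≈4.1 mm. Every layer's G1 loop is the same polygon, so the solid is a straight extrusion of it from z=0 to z≈16.3. Closing with flat bottom and top caps and triangulating gives 12 facets — a rectangular box, roughly 13.5 × 12.4 mm footprint and 16.3 mm tall.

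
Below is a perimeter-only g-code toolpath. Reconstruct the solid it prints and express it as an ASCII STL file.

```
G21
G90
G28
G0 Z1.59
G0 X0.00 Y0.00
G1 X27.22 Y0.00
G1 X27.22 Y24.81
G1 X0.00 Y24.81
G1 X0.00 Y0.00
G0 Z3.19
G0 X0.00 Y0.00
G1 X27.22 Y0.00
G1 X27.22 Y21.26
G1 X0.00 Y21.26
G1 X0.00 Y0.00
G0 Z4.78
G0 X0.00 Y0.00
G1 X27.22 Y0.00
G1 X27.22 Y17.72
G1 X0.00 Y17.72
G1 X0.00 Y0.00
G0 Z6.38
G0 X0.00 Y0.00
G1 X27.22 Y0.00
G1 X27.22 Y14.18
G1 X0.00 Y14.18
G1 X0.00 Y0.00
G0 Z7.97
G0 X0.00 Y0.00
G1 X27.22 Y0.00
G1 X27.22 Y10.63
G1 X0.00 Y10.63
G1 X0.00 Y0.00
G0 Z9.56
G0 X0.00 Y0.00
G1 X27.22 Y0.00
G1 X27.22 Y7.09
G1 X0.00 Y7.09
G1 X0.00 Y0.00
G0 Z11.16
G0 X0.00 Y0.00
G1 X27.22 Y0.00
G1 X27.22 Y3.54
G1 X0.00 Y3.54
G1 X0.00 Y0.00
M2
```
solid part
  facet normal 0.0000 0.0000 -1.0000
    outer loop
      vertex 27.22 28.35 0.00
      vertex 27.22 0.00 0.00
      vertex 0.00 0.00 0.00
    endloop
  endfacet
  facet normal 0.0000 0.0000 -1.0000
    outer loop
      vertex 0.00 28.35 0.00
      vertex 27.22 28.35 0.00
      vertex 0.00 0.00 0.00
    endloop
  endfacet
  facet normal 0.0000 -1.0000 0.0000
    outer loop
      vertex 0.00 0.00 0.00
      vertex 27.22 0.00 0.00
      vertex 27.22 0.00 12.75
    endloop
  endfacet
  facet normal 0.0000 -1.0000 0.0000
    outer loop
      vertex 0.00 0.00 0.00
      vertex 27.22 0.00 12.75
      vertex 0.00 0.00 12.75
    endloop
  endfacet
  facet normal 0.0000 0.4102 0.9120
    outer loop
      vertex 0.00 0.00 12.75
      vertex 27.22 0.00 12.75
      vertex 27.22 28.35 0.00
    endloop
  endfacet
  facet normal 0.0000 0.4102 0.9120
    outer loop
      vertex 0.00 0.00 12.75
      vertex 27.22 28.35 0.00
      vertex 0.00 28.35 0.00
    endloop
  endfacet
  facet normal -1.0000 0.0000 0.0000
    outer loop
      vertex 0.00 0.00 12.75
      vertex 0.00 28.35 0.00
      vertex 0.00 0.00 0.00
    endloop
  endfacet
  facet normal 1.0000 0.0000 0.0000
    outer loop
      vertex 27.22 0.00 0.00
      vertex 27.22 28.35 0.00
      vertex 27.22 0.00 12.75
    endloop
  endfacet
endsolid part

The G0 Z moves step by Δz≈1.59 mm. The G1 loops shrink linearly with z, so the solid tapers from its base footprint up to z≈12.8. Closing with a flat bottom cap and the tapered top and triangulating gives 8 facets — a wedge (ramp): 27.2 × 28.4 mm base, rising to 12.8 mm along the y=0 edge and sloping linearly to z=0 at y=28.4.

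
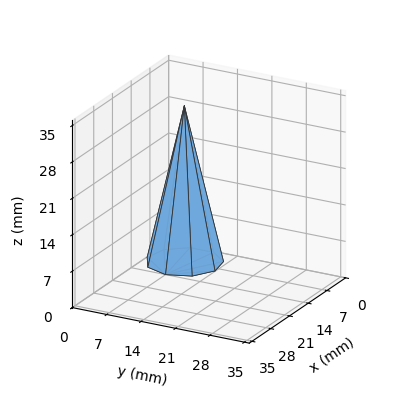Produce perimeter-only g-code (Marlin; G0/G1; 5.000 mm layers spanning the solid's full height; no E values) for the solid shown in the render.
Reading the render: the shape is a regular 9-sided pyramid, base circumscribed radius ≈ 7 mm, apex at z ≈ 30 mm (dimensions read to the nearest mm from the axis ticks). For the g-code, the solid's height is divided into equal slices at the stated Δz and each level perimeter traced with G1 moves after a G0 lift.

; perimeter-only toolpath
G21 ; units = mm
G90 ; absolute positioning
G28 ; home
; layer 1
G0 Z5.000
G0 X12.833 Y7.000
G1 X11.468 Y10.750
G1 X8.013 Y12.745
G1 X4.083 Y12.052
G1 X1.518 Y8.995
G1 X1.518 Y5.005
G1 X4.083 Y1.948
G1 X8.013 Y1.255
G1 X11.468 Y3.250
G1 X12.833 Y7.000
; layer 2
G0 Z10.000
G0 X11.667 Y7.000
G1 X10.575 Y10.000
G1 X7.811 Y11.596
G1 X4.667 Y11.041
G1 X2.615 Y8.596
G1 X2.615 Y5.404
G1 X4.667 Y2.959
G1 X7.811 Y2.404
G1 X10.575 Y4.000
G1 X11.667 Y7.000
; layer 3
G0 Z15.000
G0 X10.500 Y7.000
G1 X9.681 Y9.250
G1 X7.608 Y10.447
G1 X5.250 Y10.031
G1 X3.711 Y8.197
G1 X3.711 Y5.803
G1 X5.250 Y3.969
G1 X7.608 Y3.553
G1 X9.681 Y4.750
G1 X10.500 Y7.000
; layer 4
G0 Z20.000
G0 X9.333 Y7.000
G1 X8.787 Y8.500
G1 X7.405 Y9.298
G1 X5.833 Y9.021
G1 X4.807 Y7.798
G1 X4.807 Y6.202
G1 X5.833 Y4.979
G1 X7.405 Y4.702
G1 X8.787 Y5.500
G1 X9.333 Y7.000
; layer 5
G0 Z25.000
G0 X8.167 Y7.000
G1 X7.894 Y7.750
G1 X7.203 Y8.149
G1 X6.417 Y8.010
G1 X5.904 Y7.399
G1 X5.904 Y6.601
G1 X6.417 Y5.990
G1 X7.203 Y5.851
G1 X7.894 Y6.250
G1 X8.167 Y7.000
M2 ; end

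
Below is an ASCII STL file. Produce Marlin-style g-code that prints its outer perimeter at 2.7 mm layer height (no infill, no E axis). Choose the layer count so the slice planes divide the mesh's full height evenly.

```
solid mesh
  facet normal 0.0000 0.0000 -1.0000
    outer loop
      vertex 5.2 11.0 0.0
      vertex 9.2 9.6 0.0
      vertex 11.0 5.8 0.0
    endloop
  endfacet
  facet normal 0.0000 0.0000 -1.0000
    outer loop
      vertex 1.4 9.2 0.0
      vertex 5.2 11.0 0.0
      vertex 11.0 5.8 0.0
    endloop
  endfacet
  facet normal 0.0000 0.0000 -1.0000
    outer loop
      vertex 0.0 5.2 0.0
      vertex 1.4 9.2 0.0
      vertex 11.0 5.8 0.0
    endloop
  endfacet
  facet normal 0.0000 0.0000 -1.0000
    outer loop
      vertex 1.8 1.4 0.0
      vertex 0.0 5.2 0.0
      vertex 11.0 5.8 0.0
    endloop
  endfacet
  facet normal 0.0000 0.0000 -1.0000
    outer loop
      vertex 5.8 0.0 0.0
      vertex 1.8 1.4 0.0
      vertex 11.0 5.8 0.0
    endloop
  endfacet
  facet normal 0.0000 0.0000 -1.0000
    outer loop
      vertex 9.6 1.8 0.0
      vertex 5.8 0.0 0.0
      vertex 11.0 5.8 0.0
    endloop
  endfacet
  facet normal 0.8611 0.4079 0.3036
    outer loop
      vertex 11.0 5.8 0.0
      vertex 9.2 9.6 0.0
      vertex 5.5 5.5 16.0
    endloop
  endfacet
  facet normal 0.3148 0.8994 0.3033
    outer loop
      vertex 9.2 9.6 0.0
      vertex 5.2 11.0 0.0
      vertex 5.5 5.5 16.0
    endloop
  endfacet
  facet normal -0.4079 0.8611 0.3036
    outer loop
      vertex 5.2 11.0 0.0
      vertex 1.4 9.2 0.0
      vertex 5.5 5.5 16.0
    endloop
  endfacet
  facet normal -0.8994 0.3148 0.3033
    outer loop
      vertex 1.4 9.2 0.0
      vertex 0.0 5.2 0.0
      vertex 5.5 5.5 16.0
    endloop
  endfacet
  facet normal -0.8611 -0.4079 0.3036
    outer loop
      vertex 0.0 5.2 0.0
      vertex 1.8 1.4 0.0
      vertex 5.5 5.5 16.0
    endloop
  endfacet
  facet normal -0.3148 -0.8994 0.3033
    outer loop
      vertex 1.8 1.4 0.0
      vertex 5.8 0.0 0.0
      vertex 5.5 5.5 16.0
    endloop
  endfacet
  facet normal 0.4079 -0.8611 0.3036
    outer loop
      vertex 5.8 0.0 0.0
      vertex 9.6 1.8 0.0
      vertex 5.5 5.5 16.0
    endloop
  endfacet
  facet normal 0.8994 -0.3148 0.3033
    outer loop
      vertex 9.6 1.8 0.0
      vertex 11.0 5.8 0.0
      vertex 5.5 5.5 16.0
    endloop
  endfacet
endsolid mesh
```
; perimeter-only toolpath
G21 ; units = mm
G90 ; absolute positioning
G28 ; home
; layer 1
G0 Z2.7
G0 X10.1 Y5.8
G1 X8.6 Y8.9
G1 X5.2 Y10.1
G1 X2.1 Y8.6
G1 X0.9 Y5.2
G1 X2.4 Y2.1
G1 X5.8 Y0.9
G1 X8.9 Y2.4
G1 X10.1 Y5.8
; layer 2
G0 Z5.3
G0 X9.2 Y5.7
G1 X8.0 Y8.2
G1 X5.3 Y9.2
G1 X2.8 Y8.0
G1 X1.8 Y5.3
G1 X3.0 Y2.8
G1 X5.7 Y1.8
G1 X8.2 Y3.0
G1 X9.2 Y5.7
; layer 3
G0 Z8.0
G0 X8.2 Y5.7
G1 X7.3 Y7.5
G1 X5.3 Y8.2
G1 X3.5 Y7.3
G1 X2.8 Y5.3
G1 X3.6 Y3.5
G1 X5.7 Y2.8
G1 X7.5 Y3.6
G1 X8.2 Y5.7
; layer 4
G0 Z10.7
G0 X7.3 Y5.6
G1 X6.7 Y6.9
G1 X5.4 Y7.3
G1 X4.1 Y6.7
G1 X3.7 Y5.4
G1 X4.3 Y4.1
G1 X5.6 Y3.7
G1 X6.9 Y4.3
G1 X7.3 Y5.6
; layer 5
G0 Z13.3
G0 X6.4 Y5.5
G1 X6.1 Y6.2
G1 X5.5 Y6.4
G1 X4.8 Y6.1
G1 X4.6 Y5.5
G1 X4.9 Y4.8
G1 X5.5 Y4.6
G1 X6.2 Y4.9
G1 X6.4 Y5.5
M2 ; end

The solid is a regular 8-sided pyramid, base circumscribed radius ≈ 5.5 mm, apex at z ≈ 16 mm. Slicing at Δz = 2.7 mm — 6 equal slices spanning the solid's height, so layer i sits at z = i·h/6 — gives 5 non-empty perimeters. Each is a 8-segment closed polygon; G0 lifts to the layer z and rapids to the start vertex, then G1 traces the edges. The cross-section shrinks linearly with z (the slice at the apex is degenerate and omitted).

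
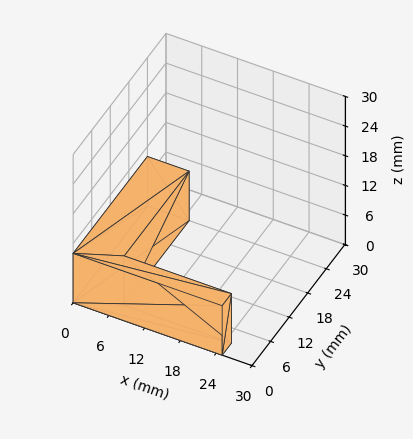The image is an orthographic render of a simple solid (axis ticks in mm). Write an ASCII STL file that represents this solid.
Reading the render: the shape is an L-shaped prism: outer 25 × 24 mm, arm thicknesses ≈ 3 mm (horizontal) and 7 mm (vertical), extruded 10 mm in z (dimensions read to the nearest mm from the axis ticks). For the STL, each face is triangulated and given an outward normal.

solid part
  facet normal 0.0000 0.0000 -1.0000
    outer loop
      vertex 25.00 3.00 0.00
      vertex 25.00 0.00 0.00
      vertex 0.00 0.00 0.00
    endloop
  endfacet
  facet normal 0.0000 0.0000 -1.0000
    outer loop
      vertex 7.00 3.00 0.00
      vertex 25.00 3.00 0.00
      vertex 0.00 0.00 0.00
    endloop
  endfacet
  facet normal 0.0000 0.0000 -1.0000
    outer loop
      vertex 7.00 24.00 0.00
      vertex 7.00 3.00 0.00
      vertex 0.00 0.00 0.00
    endloop
  endfacet
  facet normal 0.0000 0.0000 -1.0000
    outer loop
      vertex 0.00 24.00 0.00
      vertex 7.00 24.00 0.00
      vertex 0.00 0.00 0.00
    endloop
  endfacet
  facet normal 0.0000 0.0000 1.0000
    outer loop
      vertex 0.00 0.00 10.00
      vertex 25.00 0.00 10.00
      vertex 25.00 3.00 10.00
    endloop
  endfacet
  facet normal 0.0000 0.0000 1.0000
    outer loop
      vertex 0.00 0.00 10.00
      vertex 25.00 3.00 10.00
      vertex 7.00 3.00 10.00
    endloop
  endfacet
  facet normal 0.0000 0.0000 1.0000
    outer loop
      vertex 0.00 0.00 10.00
      vertex 7.00 3.00 10.00
      vertex 7.00 24.00 10.00
    endloop
  endfacet
  facet normal 0.0000 0.0000 1.0000
    outer loop
      vertex 0.00 0.00 10.00
      vertex 7.00 24.00 10.00
      vertex 0.00 24.00 10.00
    endloop
  endfacet
  facet normal 0.0000 -1.0000 0.0000
    outer loop
      vertex 0.00 0.00 0.00
      vertex 25.00 0.00 0.00
      vertex 25.00 0.00 10.00
    endloop
  endfacet
  facet normal 0.0000 -1.0000 0.0000
    outer loop
      vertex 0.00 0.00 0.00
      vertex 25.00 0.00 10.00
      vertex 0.00 0.00 10.00
    endloop
  endfacet
  facet normal 1.0000 0.0000 0.0000
    outer loop
      vertex 25.00 0.00 0.00
      vertex 25.00 3.00 0.00
      vertex 25.00 3.00 10.00
    endloop
  endfacet
  facet normal 1.0000 0.0000 0.0000
    outer loop
      vertex 25.00 0.00 0.00
      vertex 25.00 3.00 10.00
      vertex 25.00 0.00 10.00
    endloop
  endfacet
  facet normal 0.0000 1.0000 0.0000
    outer loop
      vertex 25.00 3.00 0.00
      vertex 7.00 3.00 0.00
      vertex 7.00 3.00 10.00
    endloop
  endfacet
  facet normal 0.0000 1.0000 0.0000
    outer loop
      vertex 25.00 3.00 0.00
      vertex 7.00 3.00 10.00
      vertex 25.00 3.00 10.00
    endloop
  endfacet
  facet normal 1.0000 0.0000 0.0000
    outer loop
      vertex 7.00 3.00 0.00
      vertex 7.00 24.00 0.00
      vertex 7.00 24.00 10.00
    endloop
  endfacet
  facet normal 1.0000 0.0000 0.0000
    outer loop
      vertex 7.00 3.00 0.00
      vertex 7.00 24.00 10.00
      vertex 7.00 3.00 10.00
    endloop
  endfacet
  facet normal 0.0000 1.0000 0.0000
    outer loop
      vertex 7.00 24.00 0.00
      vertex 0.00 24.00 0.00
      vertex 0.00 24.00 10.00
    endloop
  endfacet
  facet normal 0.0000 1.0000 0.0000
    outer loop
      vertex 7.00 24.00 0.00
      vertex 0.00 24.00 10.00
      vertex 7.00 24.00 10.00
    endloop
  endfacet
  facet normal -1.0000 0.0000 0.0000
    outer loop
      vertex 0.00 24.00 0.00
      vertex 0.00 0.00 0.00
      vertex 0.00 0.00 10.00
    endloop
  endfacet
  facet normal -1.0000 0.0000 0.0000
    outer loop
      vertex 0.00 24.00 0.00
      vertex 0.00 0.00 10.00
      vertex 0.00 24.00 10.00
    endloop
  endfacet
endsolid part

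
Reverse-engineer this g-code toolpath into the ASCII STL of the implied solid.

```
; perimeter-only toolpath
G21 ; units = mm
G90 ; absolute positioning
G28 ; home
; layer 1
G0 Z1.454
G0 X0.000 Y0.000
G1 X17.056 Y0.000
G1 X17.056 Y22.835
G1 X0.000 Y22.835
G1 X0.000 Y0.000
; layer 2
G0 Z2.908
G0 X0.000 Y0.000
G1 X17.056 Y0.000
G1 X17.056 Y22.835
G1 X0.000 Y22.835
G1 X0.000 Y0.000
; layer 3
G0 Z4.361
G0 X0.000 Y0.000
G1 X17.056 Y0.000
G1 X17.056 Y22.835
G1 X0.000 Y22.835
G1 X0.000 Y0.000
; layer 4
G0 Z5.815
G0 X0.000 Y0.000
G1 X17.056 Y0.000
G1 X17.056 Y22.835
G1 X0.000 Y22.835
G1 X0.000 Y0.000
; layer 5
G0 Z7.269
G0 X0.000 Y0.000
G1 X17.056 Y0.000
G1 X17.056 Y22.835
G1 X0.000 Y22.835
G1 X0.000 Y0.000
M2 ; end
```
solid part
  facet normal 0.0000 0.0000 -1.0000
    outer loop
      vertex 17.056 22.835 0.000
      vertex 17.056 0.000 0.000
      vertex 0.000 0.000 0.000
    endloop
  endfacet
  facet normal 0.0000 0.0000 -1.0000
    outer loop
      vertex 0.000 22.835 0.000
      vertex 17.056 22.835 0.000
      vertex 0.000 0.000 0.000
    endloop
  endfacet
  facet normal 0.0000 0.0000 1.0000
    outer loop
      vertex 0.000 0.000 7.269
      vertex 17.056 0.000 7.269
      vertex 17.056 22.835 7.269
    endloop
  endfacet
  facet normal 0.0000 0.0000 1.0000
    outer loop
      vertex 0.000 0.000 7.269
      vertex 17.056 22.835 7.269
      vertex 0.000 22.835 7.269
    endloop
  endfacet
  facet normal 0.0000 -1.0000 0.0000
    outer loop
      vertex 0.000 0.000 0.000
      vertex 17.056 0.000 0.000
      vertex 17.056 0.000 7.269
    endloop
  endfacet
  facet normal 0.0000 -1.0000 0.0000
    outer loop
      vertex 0.000 0.000 0.000
      vertex 17.056 0.000 7.269
      vertex 0.000 0.000 7.269
    endloop
  endfacet
  facet normal 0.0000 1.0000 0.0000
    outer loop
      vertex 17.056 22.835 7.269
      vertex 17.056 22.835 0.000
      vertex 0.000 22.835 0.000
    endloop
  endfacet
  facet normal 0.0000 1.0000 0.0000
    outer loop
      vertex 0.000 22.835 7.269
      vertex 17.056 22.835 7.269
      vertex 0.000 22.835 0.000
    endloop
  endfacet
  facet normal -1.0000 0.0000 0.0000
    outer loop
      vertex 0.000 22.835 7.269
      vertex 0.000 22.835 0.000
      vertex 0.000 0.000 0.000
    endloop
  endfacet
  facet normal -1.0000 0.0000 0.0000
    outer loop
      vertex 0.000 0.000 7.269
      vertex 0.000 22.835 7.269
      vertex 0.000 0.000 0.000
    endloop
  endfacet
  facet normal 1.0000 0.0000 0.0000
    outer loop
      vertex 17.056 0.000 0.000
      vertex 17.056 22.835 0.000
      vertex 17.056 22.835 7.269
    endloop
  endfacet
  facet normal 1.0000 0.0000 0.0000
    outer loop
      vertex 17.056 0.000 0.000
      vertex 17.056 22.835 7.269
      vertex 17.056 0.000 7.269
    endloop
  endfacet
endsolid part

The G0 Z moves step by Δz≈1.454 mm. Every layer's G1 loop is the same polygon, so the solid is a straight extrusion of it from z=0 to z≈7.27. Closing with flat bottom and top caps and triangulating gives 12 facets — a rectangular box, roughly 17.1 × 22.8 mm footprint and 7.27 mm tall.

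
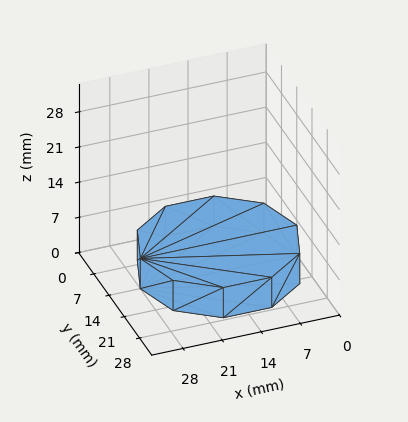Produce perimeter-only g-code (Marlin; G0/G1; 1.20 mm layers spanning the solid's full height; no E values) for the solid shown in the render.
Reading the render: the shape is a regular 10-sided prism (a cylinder approximated with 10 flat sides), circumscribed radius ≈ 14 mm, height ≈ 6 mm (dimensions read to the nearest mm from the axis ticks). For the g-code, the solid's height is divided into equal slices at the stated Δz and each level perimeter traced with G1 moves after a G0 lift.

; perimeter-only toolpath
G21 ; units = mm
G90 ; absolute positioning
G28 ; home
; layer 1
G0 Z1.20
G0 X28.00 Y14.00
G1 X25.33 Y22.23
G1 X18.33 Y27.31
G1 X9.67 Y27.31
G1 X2.67 Y22.23
G1 X0.00 Y14.00
G1 X2.67 Y5.77
G1 X9.67 Y0.69
G1 X18.33 Y0.69
G1 X25.33 Y5.77
G1 X28.00 Y14.00
; layer 2
G0 Z2.40
G0 X28.00 Y14.00
G1 X25.33 Y22.23
G1 X18.33 Y27.31
G1 X9.67 Y27.31
G1 X2.67 Y22.23
G1 X0.00 Y14.00
G1 X2.67 Y5.77
G1 X9.67 Y0.69
G1 X18.33 Y0.69
G1 X25.33 Y5.77
G1 X28.00 Y14.00
; layer 3
G0 Z3.60
G0 X28.00 Y14.00
G1 X25.33 Y22.23
G1 X18.33 Y27.31
G1 X9.67 Y27.31
G1 X2.67 Y22.23
G1 X0.00 Y14.00
G1 X2.67 Y5.77
G1 X9.67 Y0.69
G1 X18.33 Y0.69
G1 X25.33 Y5.77
G1 X28.00 Y14.00
; layer 4
G0 Z4.80
G0 X28.00 Y14.00
G1 X25.33 Y22.23
G1 X18.33 Y27.31
G1 X9.67 Y27.31
G1 X2.67 Y22.23
G1 X0.00 Y14.00
G1 X2.67 Y5.77
G1 X9.67 Y0.69
G1 X18.33 Y0.69
G1 X25.33 Y5.77
G1 X28.00 Y14.00
; layer 5
G0 Z6.00
G0 X28.00 Y14.00
G1 X25.33 Y22.23
G1 X18.33 Y27.31
G1 X9.67 Y27.31
G1 X2.67 Y22.23
G1 X0.00 Y14.00
G1 X2.67 Y5.77
G1 X9.67 Y0.69
G1 X18.33 Y0.69
G1 X25.33 Y5.77
G1 X28.00 Y14.00
M2 ; end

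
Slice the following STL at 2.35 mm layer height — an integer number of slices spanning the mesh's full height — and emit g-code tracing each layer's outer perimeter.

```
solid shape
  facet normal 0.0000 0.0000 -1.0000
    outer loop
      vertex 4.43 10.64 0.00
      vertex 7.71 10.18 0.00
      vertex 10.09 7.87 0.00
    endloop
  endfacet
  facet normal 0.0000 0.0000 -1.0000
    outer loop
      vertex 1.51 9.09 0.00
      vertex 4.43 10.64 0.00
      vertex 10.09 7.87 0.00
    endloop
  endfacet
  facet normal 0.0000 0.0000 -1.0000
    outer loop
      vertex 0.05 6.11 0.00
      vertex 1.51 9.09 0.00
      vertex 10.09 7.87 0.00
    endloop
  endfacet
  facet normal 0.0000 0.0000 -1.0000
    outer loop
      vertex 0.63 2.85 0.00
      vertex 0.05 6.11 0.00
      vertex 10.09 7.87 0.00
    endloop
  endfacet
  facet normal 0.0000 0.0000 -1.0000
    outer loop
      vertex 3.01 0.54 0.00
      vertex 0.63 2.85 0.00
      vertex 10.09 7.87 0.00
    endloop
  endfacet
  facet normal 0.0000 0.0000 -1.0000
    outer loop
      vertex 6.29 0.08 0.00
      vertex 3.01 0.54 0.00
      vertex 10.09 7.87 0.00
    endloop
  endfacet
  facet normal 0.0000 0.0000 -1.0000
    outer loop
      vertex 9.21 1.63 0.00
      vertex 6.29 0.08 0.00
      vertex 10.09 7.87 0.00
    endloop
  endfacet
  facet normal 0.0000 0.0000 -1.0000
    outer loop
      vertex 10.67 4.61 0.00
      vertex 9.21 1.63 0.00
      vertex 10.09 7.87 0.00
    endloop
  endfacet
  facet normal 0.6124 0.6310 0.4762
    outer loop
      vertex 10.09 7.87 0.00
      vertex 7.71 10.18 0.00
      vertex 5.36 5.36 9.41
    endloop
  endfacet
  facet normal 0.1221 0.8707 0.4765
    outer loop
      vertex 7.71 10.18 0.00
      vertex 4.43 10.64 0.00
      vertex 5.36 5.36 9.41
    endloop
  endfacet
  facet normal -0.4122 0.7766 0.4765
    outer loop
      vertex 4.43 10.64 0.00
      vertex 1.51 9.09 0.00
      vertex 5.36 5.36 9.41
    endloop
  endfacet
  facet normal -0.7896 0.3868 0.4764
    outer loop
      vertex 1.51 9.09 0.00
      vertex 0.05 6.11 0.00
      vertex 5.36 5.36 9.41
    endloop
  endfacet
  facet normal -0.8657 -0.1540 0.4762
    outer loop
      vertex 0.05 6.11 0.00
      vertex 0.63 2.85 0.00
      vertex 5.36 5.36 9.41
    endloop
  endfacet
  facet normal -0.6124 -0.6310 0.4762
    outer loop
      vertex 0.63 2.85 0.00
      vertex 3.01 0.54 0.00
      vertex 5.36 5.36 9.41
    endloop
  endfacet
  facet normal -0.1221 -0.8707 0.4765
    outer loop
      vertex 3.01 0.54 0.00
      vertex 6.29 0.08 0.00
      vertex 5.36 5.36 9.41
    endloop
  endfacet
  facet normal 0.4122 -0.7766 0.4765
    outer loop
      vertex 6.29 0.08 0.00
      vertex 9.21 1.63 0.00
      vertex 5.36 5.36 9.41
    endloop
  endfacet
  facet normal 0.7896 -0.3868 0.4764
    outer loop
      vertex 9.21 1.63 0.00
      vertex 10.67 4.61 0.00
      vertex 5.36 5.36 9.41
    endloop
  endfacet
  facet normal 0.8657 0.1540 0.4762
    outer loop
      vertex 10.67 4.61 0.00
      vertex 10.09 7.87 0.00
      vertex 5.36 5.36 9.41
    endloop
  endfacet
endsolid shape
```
; perimeter-only toolpath
G21 ; units = mm
G90 ; absolute positioning
G28 ; home
; layer 1
G0 Z2.35
G0 X8.91 Y7.24
G1 X7.12 Y8.97
G1 X4.66 Y9.32
G1 X2.47 Y8.16
G1 X1.38 Y5.92
G1 X1.81 Y3.48
G1 X3.60 Y1.75
G1 X6.06 Y1.40
G1 X8.25 Y2.56
G1 X9.34 Y4.80
G1 X8.91 Y7.24
; layer 2
G0 Z4.71
G0 X7.72 Y6.62
G1 X6.54 Y7.77
G1 X4.89 Y8.00
G1 X3.44 Y7.22
G1 X2.71 Y5.74
G1 X3.00 Y4.11
G1 X4.19 Y2.95
G1 X5.83 Y2.72
G1 X7.29 Y3.50
G1 X8.02 Y4.99
G1 X7.72 Y6.62
; layer 3
G0 Z7.06
G0 X6.54 Y5.99
G1 X5.95 Y6.57
G1 X5.13 Y6.68
G1 X4.40 Y6.29
G1 X4.03 Y5.55
G1 X4.18 Y4.73
G1 X4.77 Y4.16
G1 X5.59 Y4.04
G1 X6.32 Y4.43
G1 X6.69 Y5.17
G1 X6.54 Y5.99
M2 ; end

The solid is a regular 10-sided pyramid, base circumscribed radius ≈ 5.36 mm, apex at z ≈ 9.41 mm. Slicing at Δz = 2.35 mm — 4 equal slices spanning the solid's height, so layer i sits at z = i·h/4 — gives 3 non-empty perimeters. Each is a 10-segment closed polygon; G0 lifts to the layer z and rapids to the start vertex, then G1 traces the edges. The cross-section shrinks linearly with z (the slice at the apex is degenerate and omitted).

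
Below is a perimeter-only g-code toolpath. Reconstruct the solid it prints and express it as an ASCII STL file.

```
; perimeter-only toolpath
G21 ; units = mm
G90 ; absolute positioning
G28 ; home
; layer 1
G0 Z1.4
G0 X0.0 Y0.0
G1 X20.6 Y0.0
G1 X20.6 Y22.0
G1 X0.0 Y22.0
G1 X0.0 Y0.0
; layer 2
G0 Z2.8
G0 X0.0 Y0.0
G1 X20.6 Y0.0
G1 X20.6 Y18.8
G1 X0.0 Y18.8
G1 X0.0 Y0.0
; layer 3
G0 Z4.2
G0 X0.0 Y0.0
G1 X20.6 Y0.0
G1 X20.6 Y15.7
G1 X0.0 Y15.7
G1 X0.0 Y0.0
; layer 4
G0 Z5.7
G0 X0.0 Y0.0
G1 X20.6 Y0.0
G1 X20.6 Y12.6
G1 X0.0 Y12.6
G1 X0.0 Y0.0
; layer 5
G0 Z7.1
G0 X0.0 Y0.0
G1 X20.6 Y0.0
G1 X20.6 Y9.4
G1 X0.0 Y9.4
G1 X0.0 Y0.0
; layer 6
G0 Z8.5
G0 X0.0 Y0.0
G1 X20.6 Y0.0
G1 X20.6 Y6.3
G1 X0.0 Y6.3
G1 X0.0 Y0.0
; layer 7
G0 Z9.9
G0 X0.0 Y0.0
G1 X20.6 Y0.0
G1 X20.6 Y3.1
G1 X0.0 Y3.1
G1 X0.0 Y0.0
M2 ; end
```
solid part
  facet normal 0.0000 0.0000 -1.0000
    outer loop
      vertex 20.6 25.1 0.0
      vertex 20.6 0.0 0.0
      vertex 0.0 0.0 0.0
    endloop
  endfacet
  facet normal 0.0000 0.0000 -1.0000
    outer loop
      vertex 0.0 25.1 0.0
      vertex 20.6 25.1 0.0
      vertex 0.0 0.0 0.0
    endloop
  endfacet
  facet normal 0.0000 -1.0000 0.0000
    outer loop
      vertex 0.0 0.0 0.0
      vertex 20.6 0.0 0.0
      vertex 20.6 0.0 11.3
    endloop
  endfacet
  facet normal 0.0000 -1.0000 0.0000
    outer loop
      vertex 0.0 0.0 0.0
      vertex 20.6 0.0 11.3
      vertex 0.0 0.0 11.3
    endloop
  endfacet
  facet normal 0.0000 0.4105 0.9119
    outer loop
      vertex 0.0 0.0 11.3
      vertex 20.6 0.0 11.3
      vertex 20.6 25.1 0.0
    endloop
  endfacet
  facet normal 0.0000 0.4105 0.9119
    outer loop
      vertex 0.0 0.0 11.3
      vertex 20.6 25.1 0.0
      vertex 0.0 25.1 0.0
    endloop
  endfacet
  facet normal -1.0000 0.0000 0.0000
    outer loop
      vertex 0.0 0.0 11.3
      vertex 0.0 25.1 0.0
      vertex 0.0 0.0 0.0
    endloop
  endfacet
  facet normal 1.0000 0.0000 0.0000
    outer loop
      vertex 20.6 0.0 0.0
      vertex 20.6 25.1 0.0
      vertex 20.6 0.0 11.3
    endloop
  endfacet
endsolid part

The G0 Z moves step by Δz≈1.4 mm. The G1 loops shrink linearly with z, so the solid tapers from its base footprint up to z≈11.3. Closing with a flat bottom cap and the tapered top and triangulating gives 8 facets — a wedge (ramp): 20.6 × 25.1 mm base, rising to 11.3 mm along the y=0 edge and sloping linearly to z=0 at y=25.1.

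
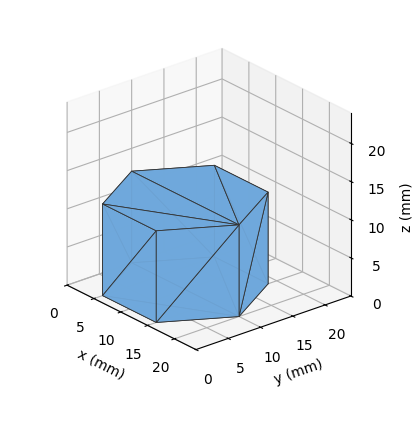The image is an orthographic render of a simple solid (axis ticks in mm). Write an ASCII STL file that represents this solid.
Reading the render: the shape is a regular 6-sided prism (a cylinder approximated with 6 flat sides), circumscribed radius ≈ 10 mm, height ≈ 12 mm (dimensions read to the nearest mm from the axis ticks). For the STL, each face is triangulated and given an outward normal.

solid part
  facet normal 0.0000 0.0000 -1.0000
    outer loop
      vertex 5.000 18.660 0.000
      vertex 15.000 18.660 0.000
      vertex 20.000 10.000 0.000
    endloop
  endfacet
  facet normal 0.0000 0.0000 -1.0000
    outer loop
      vertex 0.000 10.000 0.000
      vertex 5.000 18.660 0.000
      vertex 20.000 10.000 0.000
    endloop
  endfacet
  facet normal 0.0000 0.0000 -1.0000
    outer loop
      vertex 5.000 1.340 0.000
      vertex 0.000 10.000 0.000
      vertex 20.000 10.000 0.000
    endloop
  endfacet
  facet normal 0.0000 0.0000 -1.0000
    outer loop
      vertex 15.000 1.340 0.000
      vertex 5.000 1.340 0.000
      vertex 20.000 10.000 0.000
    endloop
  endfacet
  facet normal 0.0000 0.0000 1.0000
    outer loop
      vertex 20.000 10.000 12.000
      vertex 15.000 18.660 12.000
      vertex 5.000 18.660 12.000
    endloop
  endfacet
  facet normal 0.0000 0.0000 1.0000
    outer loop
      vertex 20.000 10.000 12.000
      vertex 5.000 18.660 12.000
      vertex 0.000 10.000 12.000
    endloop
  endfacet
  facet normal 0.0000 0.0000 1.0000
    outer loop
      vertex 20.000 10.000 12.000
      vertex 0.000 10.000 12.000
      vertex 5.000 1.340 12.000
    endloop
  endfacet
  facet normal 0.0000 0.0000 1.0000
    outer loop
      vertex 20.000 10.000 12.000
      vertex 5.000 1.340 12.000
      vertex 15.000 1.340 12.000
    endloop
  endfacet
  facet normal 0.8660 0.5000 0.0000
    outer loop
      vertex 20.000 10.000 0.000
      vertex 15.000 18.660 0.000
      vertex 15.000 18.660 12.000
    endloop
  endfacet
  facet normal 0.8660 0.5000 0.0000
    outer loop
      vertex 20.000 10.000 0.000
      vertex 15.000 18.660 12.000
      vertex 20.000 10.000 12.000
    endloop
  endfacet
  facet normal 0.0000 1.0000 0.0000
    outer loop
      vertex 15.000 18.660 0.000
      vertex 5.000 18.660 0.000
      vertex 5.000 18.660 12.000
    endloop
  endfacet
  facet normal 0.0000 1.0000 0.0000
    outer loop
      vertex 15.000 18.660 0.000
      vertex 5.000 18.660 12.000
      vertex 15.000 18.660 12.000
    endloop
  endfacet
  facet normal -0.8660 0.5000 0.0000
    outer loop
      vertex 5.000 18.660 0.000
      vertex 0.000 10.000 0.000
      vertex 0.000 10.000 12.000
    endloop
  endfacet
  facet normal -0.8660 0.5000 0.0000
    outer loop
      vertex 5.000 18.660 0.000
      vertex 0.000 10.000 12.000
      vertex 5.000 18.660 12.000
    endloop
  endfacet
  facet normal -0.8660 -0.5000 0.0000
    outer loop
      vertex 0.000 10.000 0.000
      vertex 5.000 1.340 0.000
      vertex 5.000 1.340 12.000
    endloop
  endfacet
  facet normal -0.8660 -0.5000 0.0000
    outer loop
      vertex 0.000 10.000 0.000
      vertex 5.000 1.340 12.000
      vertex 0.000 10.000 12.000
    endloop
  endfacet
  facet normal 0.0000 -1.0000 0.0000
    outer loop
      vertex 5.000 1.340 0.000
      vertex 15.000 1.340 0.000
      vertex 15.000 1.340 12.000
    endloop
  endfacet
  facet normal 0.0000 -1.0000 0.0000
    outer loop
      vertex 5.000 1.340 0.000
      vertex 15.000 1.340 12.000
      vertex 5.000 1.340 12.000
    endloop
  endfacet
  facet normal 0.8660 -0.5000 0.0000
    outer loop
      vertex 15.000 1.340 0.000
      vertex 20.000 10.000 0.000
      vertex 20.000 10.000 12.000
    endloop
  endfacet
  facet normal 0.8660 -0.5000 0.0000
    outer loop
      vertex 15.000 1.340 0.000
      vertex 20.000 10.000 12.000
      vertex 15.000 1.340 12.000
    endloop
  endfacet
endsolid part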